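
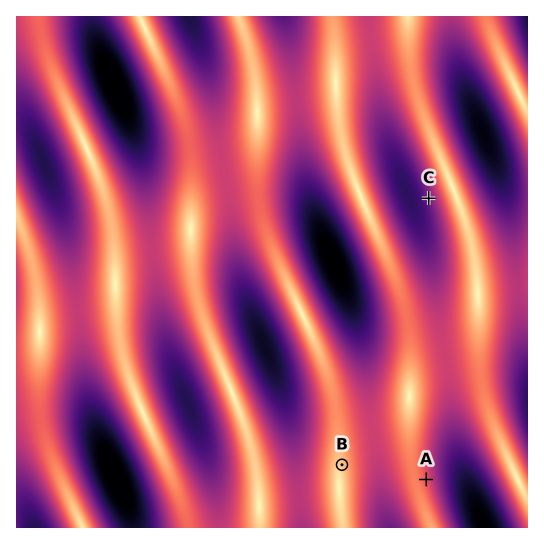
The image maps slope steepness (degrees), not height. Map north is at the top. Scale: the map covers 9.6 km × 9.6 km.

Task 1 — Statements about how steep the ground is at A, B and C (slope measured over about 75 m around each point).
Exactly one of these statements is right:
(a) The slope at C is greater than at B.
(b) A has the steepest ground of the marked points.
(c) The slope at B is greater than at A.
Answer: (a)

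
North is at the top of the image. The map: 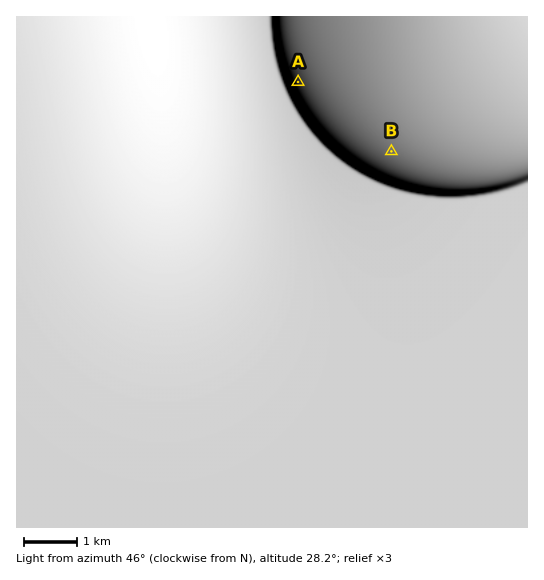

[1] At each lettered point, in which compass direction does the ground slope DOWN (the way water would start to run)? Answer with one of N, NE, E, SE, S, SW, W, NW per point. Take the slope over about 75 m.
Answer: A W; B SW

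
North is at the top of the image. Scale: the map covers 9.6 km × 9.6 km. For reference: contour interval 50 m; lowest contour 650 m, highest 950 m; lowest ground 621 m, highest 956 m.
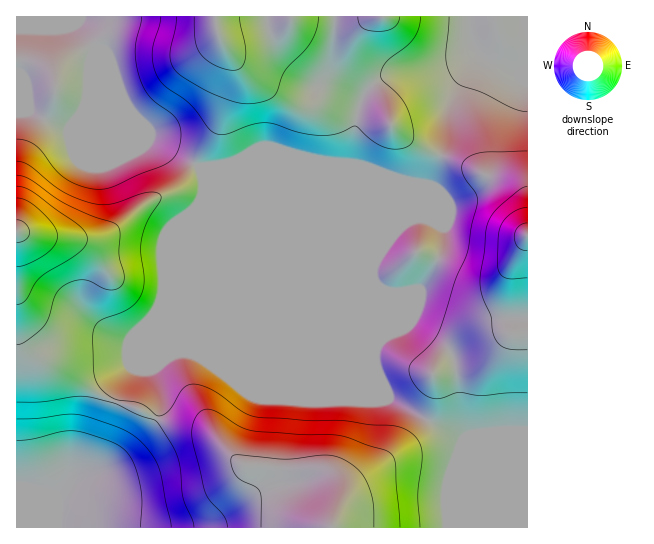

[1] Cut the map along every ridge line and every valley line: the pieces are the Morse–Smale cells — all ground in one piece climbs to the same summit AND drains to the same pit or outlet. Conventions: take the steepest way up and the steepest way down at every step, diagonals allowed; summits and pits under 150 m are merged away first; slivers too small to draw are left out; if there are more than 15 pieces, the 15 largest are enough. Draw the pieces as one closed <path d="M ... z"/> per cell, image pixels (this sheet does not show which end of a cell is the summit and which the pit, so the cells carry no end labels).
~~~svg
<path d="M57 17l-41 1 0 509 511 1 1-61-65-27-72-40-7-11-24-58-95-94 10 8 11 6 93 38 8 3 18 0 14-3 8-8 16-35 1-17-22-13-124-51-87 0-12 3-50-29-6-16-19-22-20-44-11-11-15-22z"/><path d="M469 16l-453 1 41 0 21 7 29 37 17 40 19 22 6 16 50 29 12-3 87 0 115 47 29 15 2 2-1 17-12 28-12 15-14 3-18 0-8-3-104-43 85 85 24 58 7 11 72 40 64 27 1-397-14 2-31-15-10-12z"/><path d="M527 16l-57 0 1 21 5 13 11 10 23 11 11 1 6-3z"/>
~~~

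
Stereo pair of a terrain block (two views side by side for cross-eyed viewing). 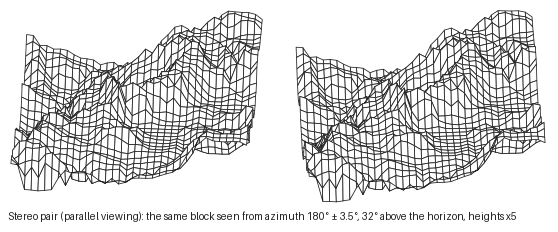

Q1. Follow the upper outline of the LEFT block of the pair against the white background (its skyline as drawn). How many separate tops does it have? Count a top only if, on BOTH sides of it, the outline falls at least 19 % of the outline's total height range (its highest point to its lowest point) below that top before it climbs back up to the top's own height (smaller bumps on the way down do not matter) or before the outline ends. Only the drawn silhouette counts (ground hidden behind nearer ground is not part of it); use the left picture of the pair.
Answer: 1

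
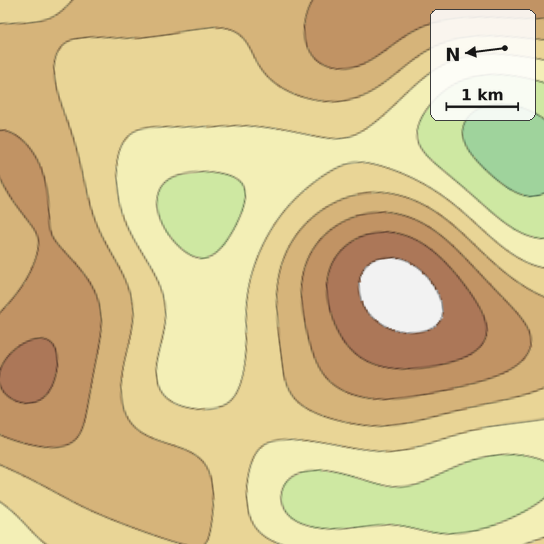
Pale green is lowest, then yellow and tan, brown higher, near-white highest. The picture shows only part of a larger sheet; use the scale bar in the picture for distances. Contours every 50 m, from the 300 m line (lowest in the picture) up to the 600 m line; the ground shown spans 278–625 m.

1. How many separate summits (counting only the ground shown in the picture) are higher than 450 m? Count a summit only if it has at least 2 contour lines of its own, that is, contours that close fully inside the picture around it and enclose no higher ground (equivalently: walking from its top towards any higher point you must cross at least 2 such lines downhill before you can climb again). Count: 1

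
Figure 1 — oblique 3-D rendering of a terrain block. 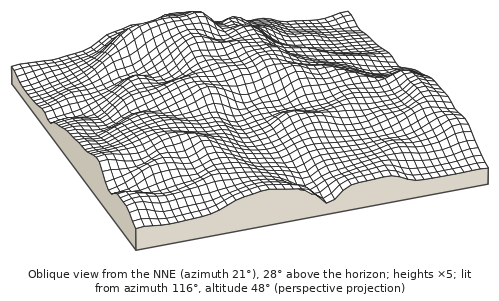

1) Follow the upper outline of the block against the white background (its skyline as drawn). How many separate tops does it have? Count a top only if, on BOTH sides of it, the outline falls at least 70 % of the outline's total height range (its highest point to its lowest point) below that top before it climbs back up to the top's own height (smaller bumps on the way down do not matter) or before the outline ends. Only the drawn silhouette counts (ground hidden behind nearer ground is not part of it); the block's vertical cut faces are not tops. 0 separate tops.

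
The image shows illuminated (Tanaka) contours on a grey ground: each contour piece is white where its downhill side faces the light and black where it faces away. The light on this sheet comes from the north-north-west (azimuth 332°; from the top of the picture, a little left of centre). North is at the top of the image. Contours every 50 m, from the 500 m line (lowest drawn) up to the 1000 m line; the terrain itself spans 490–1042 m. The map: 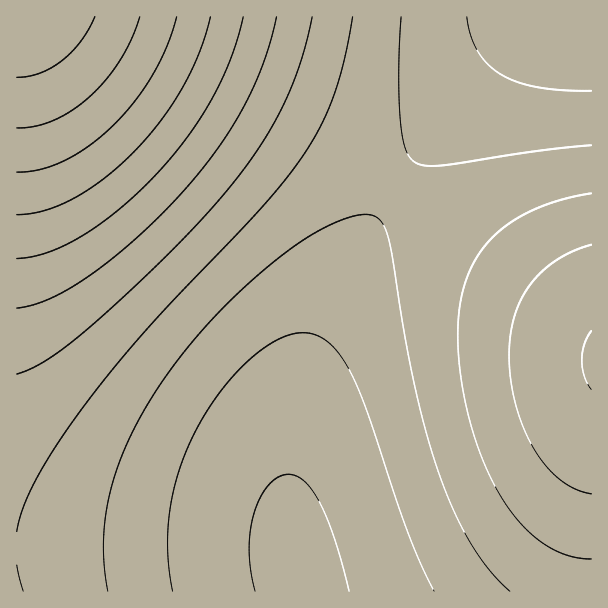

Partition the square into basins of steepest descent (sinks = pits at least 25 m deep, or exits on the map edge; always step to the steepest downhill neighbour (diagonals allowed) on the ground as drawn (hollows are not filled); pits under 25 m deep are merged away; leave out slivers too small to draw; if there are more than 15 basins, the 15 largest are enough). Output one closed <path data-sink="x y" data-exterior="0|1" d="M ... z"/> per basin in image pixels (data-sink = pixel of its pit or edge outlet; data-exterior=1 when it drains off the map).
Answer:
<path data-sink="299 573" data-exterior="0" d="M74 16l-58 1 0 574 575 1 1-260-160-118-90-60-85-48z"/><path data-sink="588 17" data-exterior="1" d="M591 16l-517 1 183 89 85 48 90 60 159 117z"/>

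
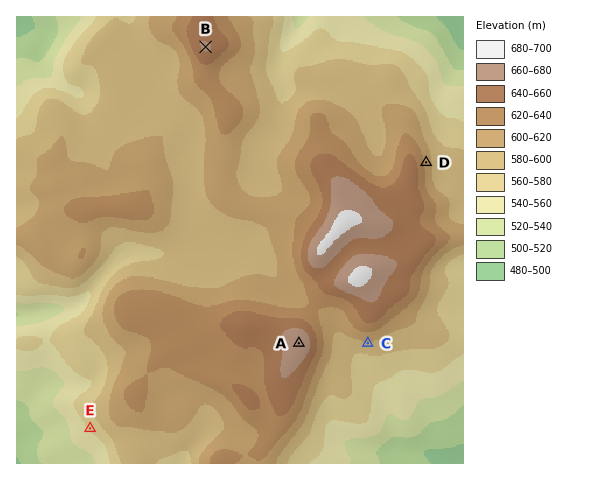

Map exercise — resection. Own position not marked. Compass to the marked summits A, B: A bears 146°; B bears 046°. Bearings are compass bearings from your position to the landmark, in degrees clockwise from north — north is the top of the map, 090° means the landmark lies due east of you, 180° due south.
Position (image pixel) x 141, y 109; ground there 590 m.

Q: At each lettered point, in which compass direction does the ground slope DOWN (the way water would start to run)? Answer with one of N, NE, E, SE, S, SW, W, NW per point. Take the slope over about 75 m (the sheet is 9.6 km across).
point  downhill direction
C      S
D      E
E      SW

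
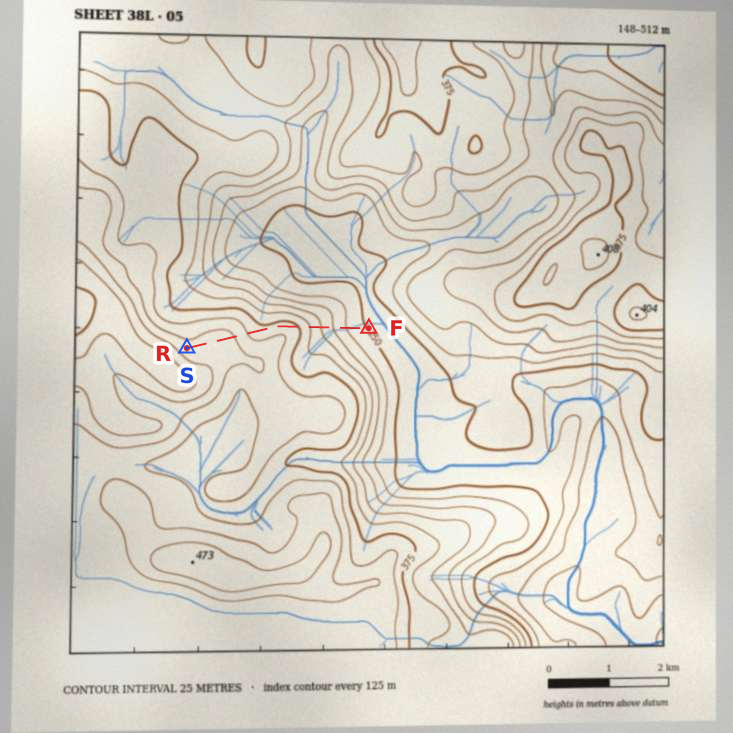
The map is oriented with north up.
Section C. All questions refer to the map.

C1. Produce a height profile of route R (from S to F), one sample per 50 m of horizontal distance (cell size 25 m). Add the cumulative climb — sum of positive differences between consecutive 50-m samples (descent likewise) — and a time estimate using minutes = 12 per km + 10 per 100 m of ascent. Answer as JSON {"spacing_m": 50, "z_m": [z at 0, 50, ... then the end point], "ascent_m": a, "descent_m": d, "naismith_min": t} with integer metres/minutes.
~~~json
{"spacing_m": 50, "z_m": [435, 432, 431, 432, 432, 434, 435, 437, 438, 439, 439, 439, 437, 435, 432, 427, 422, 417, 411, 405, 399, 394, 390, 387, 384, 383, 382, 383, 383, 384, 385, 386, 387, 387, 385, 382, 377, 372, 365, 359, 352, 344, 337, 330, 324, 317, 311, 305, 299, 292, 286, 281, 275, 270, 266, 262, 258, 255, 252, 249, 248], "ascent_m": 12, "descent_m": 199, "naismith_min": 37}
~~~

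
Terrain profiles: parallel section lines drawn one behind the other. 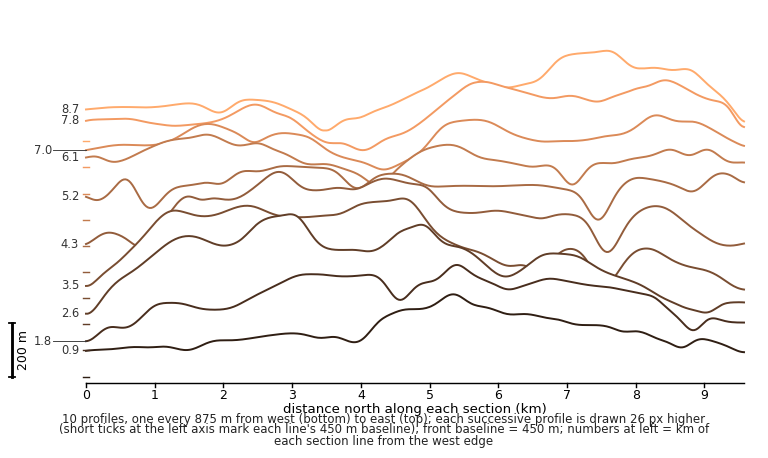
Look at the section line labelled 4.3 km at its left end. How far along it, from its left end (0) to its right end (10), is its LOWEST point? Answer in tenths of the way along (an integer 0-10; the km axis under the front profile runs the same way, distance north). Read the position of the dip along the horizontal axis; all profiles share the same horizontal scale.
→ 8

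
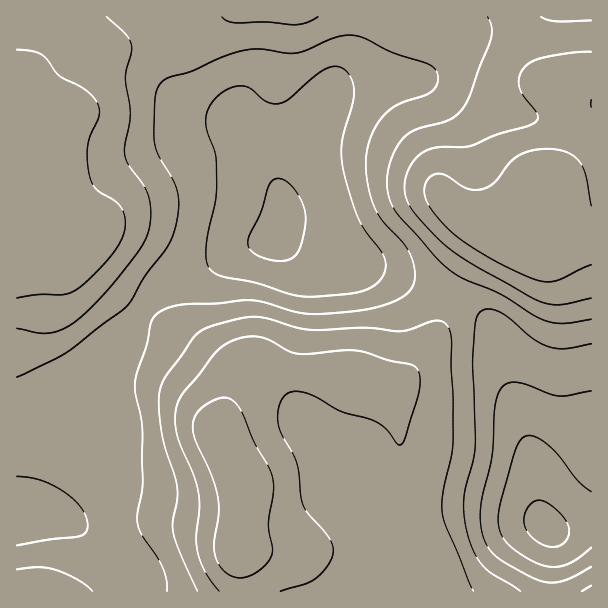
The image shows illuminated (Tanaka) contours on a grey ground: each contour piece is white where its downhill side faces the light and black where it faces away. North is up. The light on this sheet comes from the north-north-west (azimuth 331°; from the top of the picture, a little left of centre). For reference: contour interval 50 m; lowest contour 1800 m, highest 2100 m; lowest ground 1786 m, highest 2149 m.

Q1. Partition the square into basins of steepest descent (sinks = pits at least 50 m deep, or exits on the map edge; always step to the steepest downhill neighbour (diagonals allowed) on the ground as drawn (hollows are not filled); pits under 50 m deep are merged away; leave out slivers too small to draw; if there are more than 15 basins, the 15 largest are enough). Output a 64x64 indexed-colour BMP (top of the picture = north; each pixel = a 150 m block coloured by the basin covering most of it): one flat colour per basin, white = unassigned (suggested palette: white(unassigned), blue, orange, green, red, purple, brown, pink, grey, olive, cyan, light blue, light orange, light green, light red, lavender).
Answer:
<image width="64" height="64" href="data:image/bmp;base64,Qk12CAAAAAAAAHYAAAAoAAAAQAAAAEAAAAABAAQAAAAAAAAIAAATCwAAEwsAABAAAAAAAAAA////ALR3HwAOf/8ALKAsACgn1gC9Z5QAS1aMAMJ34wB/f38AIr28AM++FwDox64AeLv/AIrfmACWmP8A1bDFADMzMzMzMzMzMzMzMzIiIiIiIiIiIiIiIiIiIiIiIiIiMzMzMzMzMzMzMzMzMiIiIiIiIiIiIiIiIiIiIiIiIiIzMzMzMzMzMzMzMzMyIiIiIiIiIiIiIiIiIiIiIiIiIjMzMzMzMzMzMzMzMzIiIiIiIiIiIiIiIiIiIiIiIiIiMzMzMzMzMzMzMzMzMiIiIiIiIiIiIiIiIiIiIiIiIiIzMzMzMzMzMzMzMzMyIiIiIiIiIiIiIiIiIiIiIiIiIjMzMzMzMzMzMzMzMzIiIiIiIiIiIiIiIiIiIiIiIiIiMzMzMzMzMzMzMzMzMiIiIiIiIiIiIiIiIiIiIiIiIiIzMzMzMzMzMzMzMzMyIiIiIiIiIiIiIiIiIiIiIiIiIjMzMzMzMzMzMzMzMzIiIiIiIiIiIiIiIiIiIiIiIiIiMzMzMzMzMzMzMzMzMiIiIiIiIiIiIiIiIiIiIiIiIiIzMzMzMzMzMzMzMzMyIiIiIiIiIiIiIiIiIiIiIiIiIjMzMzMzMzMzMzMzMzIiIiIiIiIiIiIiIiIiIiIiIiIiMzMzMzMzMzMzMzMzMiIiIiIiIiIiIiIiIiIiIiIiIiIzMzMzMzMzMzMzMzMiIiIiIiIiIiIiIiIiIiIiIiIiIjMzMzMzMzMzMzMzMyIiIiIiIiIiIiIiIiIiIiIiIiIiMzMzMzMzMzMzMzMyIiIiIiIiIiIiIiIiIiIiIiIiIiIzMzMzMzMzMzMzMzIiIiIiIiIiIiIiIiIiIiIiIiIiIjMzMzMzMzMzMzMzMiIiIiIiIiIiIiIiIiIiIiIiIiIiMzMzMzMzMzMzMzMyIiIiIiIiIiIiIiIiIiIiIiIiIiIzMzMzMzMzMzMzMzIiIiIiIiIiIiIiIiIiIiIiIiIiIjMzMzMzMzMzMzMzMiIiIiIiIiIiIiIiIiIiIiIiIiIiMzMzMzMzMzMzMzMzIiIiIiIiIiIiIiIiIiIiIiIiIiIzMzMzMzMzMzMzMzMiIiIiIiIiIRESIiIiIiIiIiIiIjMzMzMzMzMzMzMzMxIiIiIREREREREiIiIiIiIiIiIiMzMzMzMzMzMzMzMxERERERERERERERIiIiIiIiIiIiIzMzMzMzMzMzMzMRERERERERERERERESIiIiIiIiIiIjMzMzMzMzMzMzMRERERERERERERERERIiIiIiIiIiIiMzMzMzMzMzMzMRERERERERERERERERESIiIiIiIiIiIzMzMzMzMzMzERERERERERERERERERERIiIiIiIiIiIjMzMzMzMzMxEREREREREREREREREREREiIiIiIiIiIiMzMzMzMzMRERERERERERERERERERERERIiIiIiIiIiIzMzMzMzMREREREREREREREREREREREREiIiIiIiIiIjMzMzMzMRERERERERERERERERERERERERIiIiIiIiIiMzMzMzMREREREREREREREREREREREREREiIiIiIiIiIzMzMzMRERERERERERERERERERERERERERIiIiIiIiIjMzMzMREREREREREREREREREREREREREREiIiIiIiIiERMzMRERERERERERERERERERERERERERERIiIiIiIiIRERERERERERERERERERERERERERERERERESIiIiIiIhERERERERERERERERERERERERERERERERERIiIiIiIiERERERERERERERERERERERERERERERERERERESIiIiIRERERERERERERERERERERERERERERERERERERESIiIhERERERERERERERERERERERERERERERERERERERIiIiERERERERERERERERERERERERERERERERERERERESIiIRERERERERERERERERERERERERERERERERERERERIiIhEREREREREREREREREREREREREREREREREREREREiIiERERERERERERERERERERERERERERERERERERERERIiIREREREREREREREREREREREREREREREREREREREREiIhERERERERERERERERERERERERERERERERERERERERIiEREREREREREREREREREREREREREREREREREREREREiIRERERERERERERERERERERERERERERERERERERERESIhERERERERERERERERERERERERERERERERERERERERIiEREREREREREREREREREREREREREREREREREREREREiIRERERERERERERERERERERERERERERERERERERERESIhERERERERERERERERERERERERERERERERERERERERIiEREREREREREREREREREREREREREREREREREREREREiIREREREREREREREREREREREREREREREREREREREREiIhERERERERERERERERERERERERERERERERERERERIiIiIhERERERERERERERERERERERERERERERERERERIiIiIiIREREREREREREREREREREREREREREREREREREiIiIiIhEREREREREREREREREREREREREREREREREREiIiIiIiIRERERERERERERERERERERERERERERERERESIiIiIiIhERERERERERERERERERERERERERERERERESIiIiIiIiERERERERERERERERERERERERERERERERERIiIiIi"/>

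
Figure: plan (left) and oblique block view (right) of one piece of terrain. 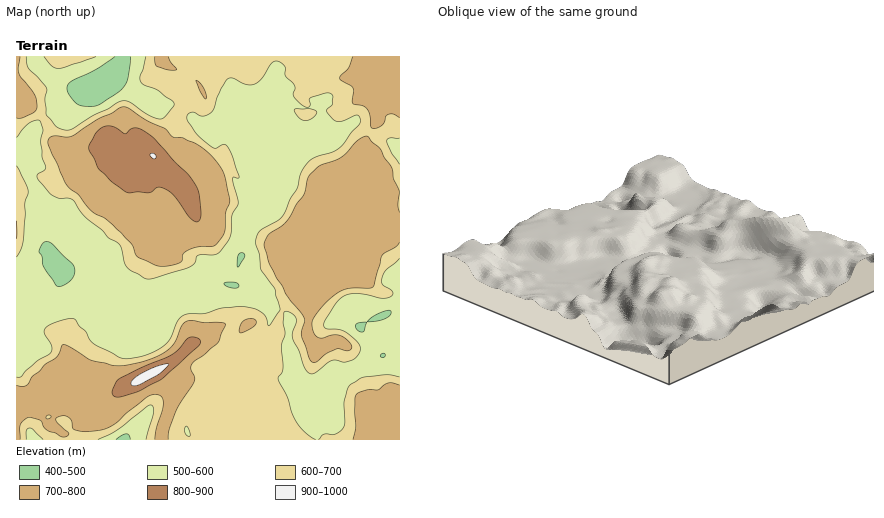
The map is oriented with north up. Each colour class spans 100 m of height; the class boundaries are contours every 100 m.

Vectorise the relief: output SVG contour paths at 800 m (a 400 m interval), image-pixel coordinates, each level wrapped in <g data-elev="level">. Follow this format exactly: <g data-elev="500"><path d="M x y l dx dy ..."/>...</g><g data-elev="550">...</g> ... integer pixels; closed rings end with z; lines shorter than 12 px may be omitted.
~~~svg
<g data-elev="800"><path d="M114 396l6 1 18-5 24-13 36-33 3-4-1-2-6-3-6 1-10 12-6 5-52 23-4 4-4 8 1 4z"/><path d="M195 222l4-2 2-6-2-18-2-8-9-14-14-12-20-24-10-7-8-3-4 1-6 5-10-6-6-2-8 1-5 5-8 12 0 6 9 18 12 13 18 12 10-1 10 1 10-6 6 2 10 6 14 21z"/></g>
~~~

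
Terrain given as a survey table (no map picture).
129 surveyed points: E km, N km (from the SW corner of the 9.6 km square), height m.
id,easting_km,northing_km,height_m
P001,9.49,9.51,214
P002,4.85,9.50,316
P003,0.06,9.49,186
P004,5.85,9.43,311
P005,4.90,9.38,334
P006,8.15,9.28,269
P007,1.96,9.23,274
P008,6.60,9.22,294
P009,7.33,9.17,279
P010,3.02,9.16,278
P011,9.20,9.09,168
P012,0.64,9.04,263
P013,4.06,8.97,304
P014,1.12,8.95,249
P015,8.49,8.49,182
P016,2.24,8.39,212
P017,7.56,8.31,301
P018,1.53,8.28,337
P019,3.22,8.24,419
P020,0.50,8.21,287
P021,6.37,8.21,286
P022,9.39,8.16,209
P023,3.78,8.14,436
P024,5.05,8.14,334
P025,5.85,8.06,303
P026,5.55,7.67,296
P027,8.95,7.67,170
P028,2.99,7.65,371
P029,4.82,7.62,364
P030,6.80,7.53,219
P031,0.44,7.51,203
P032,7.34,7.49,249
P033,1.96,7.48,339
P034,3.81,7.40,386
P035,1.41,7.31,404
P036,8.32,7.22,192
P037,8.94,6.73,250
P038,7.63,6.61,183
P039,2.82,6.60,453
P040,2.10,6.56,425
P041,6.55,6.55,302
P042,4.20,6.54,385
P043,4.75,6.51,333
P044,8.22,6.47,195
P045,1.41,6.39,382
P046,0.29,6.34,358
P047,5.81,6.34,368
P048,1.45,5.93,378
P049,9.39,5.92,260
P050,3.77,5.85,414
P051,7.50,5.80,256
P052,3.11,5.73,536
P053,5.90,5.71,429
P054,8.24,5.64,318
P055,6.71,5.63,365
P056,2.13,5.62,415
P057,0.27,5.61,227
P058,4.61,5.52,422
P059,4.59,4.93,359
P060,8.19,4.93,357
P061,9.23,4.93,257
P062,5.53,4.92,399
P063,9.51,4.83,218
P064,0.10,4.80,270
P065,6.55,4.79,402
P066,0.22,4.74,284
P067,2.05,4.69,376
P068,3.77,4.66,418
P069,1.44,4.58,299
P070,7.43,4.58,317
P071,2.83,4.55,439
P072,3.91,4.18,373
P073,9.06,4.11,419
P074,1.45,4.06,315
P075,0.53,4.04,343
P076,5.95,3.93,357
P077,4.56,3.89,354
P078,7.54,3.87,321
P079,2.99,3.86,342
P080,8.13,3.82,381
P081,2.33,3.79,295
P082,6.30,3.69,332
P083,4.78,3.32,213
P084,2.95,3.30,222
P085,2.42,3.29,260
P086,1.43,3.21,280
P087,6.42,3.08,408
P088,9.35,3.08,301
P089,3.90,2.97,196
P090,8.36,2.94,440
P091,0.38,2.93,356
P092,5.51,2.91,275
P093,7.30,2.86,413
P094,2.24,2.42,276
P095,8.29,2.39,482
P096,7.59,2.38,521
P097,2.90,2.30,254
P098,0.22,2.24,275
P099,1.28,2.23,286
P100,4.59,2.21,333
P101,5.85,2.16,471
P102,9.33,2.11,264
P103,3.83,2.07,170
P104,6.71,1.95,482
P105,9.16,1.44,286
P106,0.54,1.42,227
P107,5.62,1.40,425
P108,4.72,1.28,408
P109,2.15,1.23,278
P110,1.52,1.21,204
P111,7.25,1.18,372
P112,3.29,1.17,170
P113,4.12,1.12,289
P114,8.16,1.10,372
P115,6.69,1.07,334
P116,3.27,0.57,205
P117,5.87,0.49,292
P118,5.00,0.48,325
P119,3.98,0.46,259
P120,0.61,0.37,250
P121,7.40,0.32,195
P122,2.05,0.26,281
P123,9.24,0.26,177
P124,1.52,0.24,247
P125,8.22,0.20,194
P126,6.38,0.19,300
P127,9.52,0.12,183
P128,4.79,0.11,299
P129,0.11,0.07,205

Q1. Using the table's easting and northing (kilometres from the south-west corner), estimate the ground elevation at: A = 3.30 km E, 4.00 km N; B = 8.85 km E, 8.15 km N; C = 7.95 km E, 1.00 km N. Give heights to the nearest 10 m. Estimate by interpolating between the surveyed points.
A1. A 330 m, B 220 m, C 310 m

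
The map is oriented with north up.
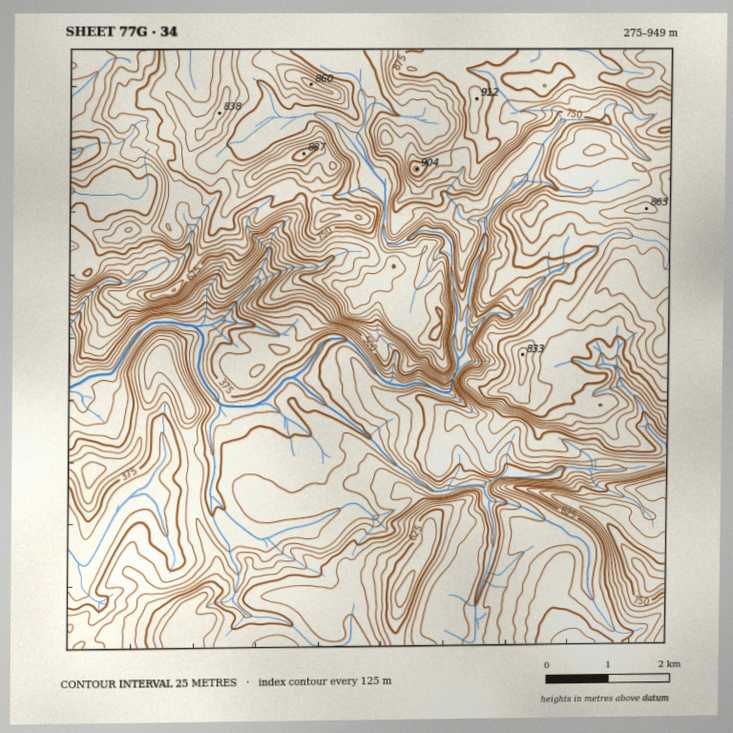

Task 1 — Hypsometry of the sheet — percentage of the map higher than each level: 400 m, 86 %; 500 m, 71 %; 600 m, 55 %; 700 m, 38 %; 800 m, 13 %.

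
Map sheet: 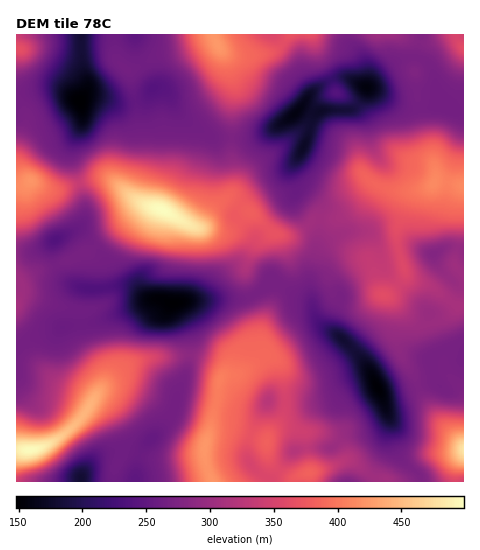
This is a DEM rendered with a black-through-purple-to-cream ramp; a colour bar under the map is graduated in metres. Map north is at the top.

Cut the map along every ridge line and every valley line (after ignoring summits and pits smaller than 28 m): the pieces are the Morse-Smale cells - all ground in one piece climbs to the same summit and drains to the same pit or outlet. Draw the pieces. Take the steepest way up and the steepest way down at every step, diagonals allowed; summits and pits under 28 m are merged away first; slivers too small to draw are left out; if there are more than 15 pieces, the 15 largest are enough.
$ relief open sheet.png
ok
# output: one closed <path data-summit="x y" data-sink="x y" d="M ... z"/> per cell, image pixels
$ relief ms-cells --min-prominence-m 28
<path data-summit="161 210" data-sink="81 101" d="M134 34l-53 1 0 22 6 23 0 9-7 11 2 22-10 23 0 16 7 22 16-4 13 0 5 2 25 20 23 8 32 17 36 3 20-17-15-11-9-2 6-5 3-11-2-45-17 0-14-7-24-21-8-16-5-5-10-2-16-31z"/><path data-summit="161 210" data-sink="174 303" d="M153 207l-9 0-6 3-48 41-29 13-26 8-15 10-4-4 1 71 19-13 19-4 12-6 25-3 42-15 19-9 21 5 19-4 51-1 10-4-8-19 0-10 10-26 14-9-15-16-4-3-6 2-16 15-33-1z"/><path data-summit="206 445" data-sink="378 388" d="M272 281l-17 14 7 18 0 44 8-1 10 8 6 30-3 22-14 19 11-7 42 5 13 7 7 6 3 9-2 6 5-1 8 3 18 14 11 1 3 4 32 0 1-5-21-20-5-9-2-20-9-29-17-33-26-29-21-13-5-9-3-11-4-4-13-5z"/><path data-summit="463 186" data-sink="378 388" d="M377 184l-6 5-7 11-13 11-14 7-17 1-1 16-9 39 0 17 5 24 5 9 21 13 18 18 12 17 10 22 9 2 28-9-19-39 0-33-3-7-10-12 18-20 0-8-6-21-2-16 10-28 3-7 6-5-20-1z"/><path data-summit="31 450" data-sink="174 303" d="M159 299l-9 1-16 8-42 15-25 3-12 6-19 4-20 14 1 99 11 1 12-2 24-14 21-20 15-25 25-23 28-9 37-3-1-17-15-33z"/><path data-summit="31 450" data-sink="81 479" d="M189 355l-36 2-28 9-25 23-15 25-21 20-24 14-24 2 0 31 65 1 0-6 6-9 16-13 16-5 21 4 6-9 14-13 11-15 4-7 3-19 10-22z"/><path data-summit="206 445" data-sink="81 101" d="M270 356l-7 1-26 18-12 0-6 6-2 22-12 41 0 18 8 20 96-1 1-11-6-38-11-4-13 0-12 8 12-14 6-14-4-39-2-5z"/><path data-summit="463 186" data-sink="295 114" d="M358 105l-7 5-28 0-5 2-6 5-8 30-12 19 0 9 6 15 9 5 11 11 3 12 16 0 14-7 13-11 11-16 20 6 21 0 16-4 4-8-1-10-4-4-21-4-27-16-7-7-9-22z"/><path data-summit="217 44" data-sink="81 101" d="M288 34l-152 0-1 6 3 16 16 31 10 2 5 5 8 16 24 21 14 7 16 0 3-53-6-22-7-12 18 5 31-3 12-9z"/><path data-summit="161 210" data-sink="295 114" d="M332 81l-16 8-24 28-18 11-22 10-20 0 2 45-3 11-5 4 29 17 19 19 11 2 12-2 10-8 6-6 7-2-2-12-11-11-9-5-6-15 0-9 12-19 8-30 6-5 5-2 28 0 7-5-21-11z"/><path data-summit="217 44" data-sink="295 114" d="M312 34l-22 0-13 15-12 5-26 2-16-4 5 11 6 22-2 18 0 35 20 0 22-10 18-11 24-28 15-9-11-21z"/><path data-summit="206 445" data-sink="81 479" d="M192 355l-3 3-1 10-10 22-3 19-4 7-11 15-13 12-7 12-4 27 76-1-7-19 0-18 6-16 7-31 1-16 4-9-7-8z"/><path data-summit="31 180" data-sink="81 101" d="M59 89l-17 0-26 7 1 90 15-5 9 6 15 3 23-7-7-22 0-16 10-23-1-19-3-4z"/><path data-summit="463 186" data-sink="433 254" d="M439 181l-12 7-11 2-7 6-13 35 2 16 6 24 6 8 21 7 25 20 7 0 1-19-8-3-15-15-7-15 12-6 18 0 0-62z"/><path data-summit="463 186" data-sink="367 87" d="M369 88l-11 17 13 16 5 16 7 7 27 16 21 4 5 7-1 11 4-1 24 5 1-74-10-1-9-5-13 0-15 4-10-1-18-9z"/>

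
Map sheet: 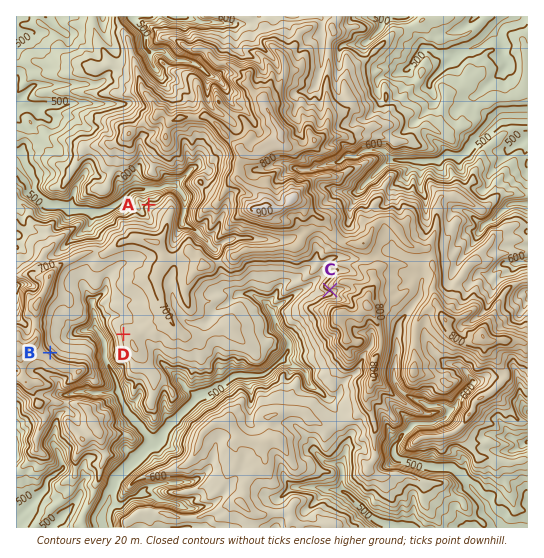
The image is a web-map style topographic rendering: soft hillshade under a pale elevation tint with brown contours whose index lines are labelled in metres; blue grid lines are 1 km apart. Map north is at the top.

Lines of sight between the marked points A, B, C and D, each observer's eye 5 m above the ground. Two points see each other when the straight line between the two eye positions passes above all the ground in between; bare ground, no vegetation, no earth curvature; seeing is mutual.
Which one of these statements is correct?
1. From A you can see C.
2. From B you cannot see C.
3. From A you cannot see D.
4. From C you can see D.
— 3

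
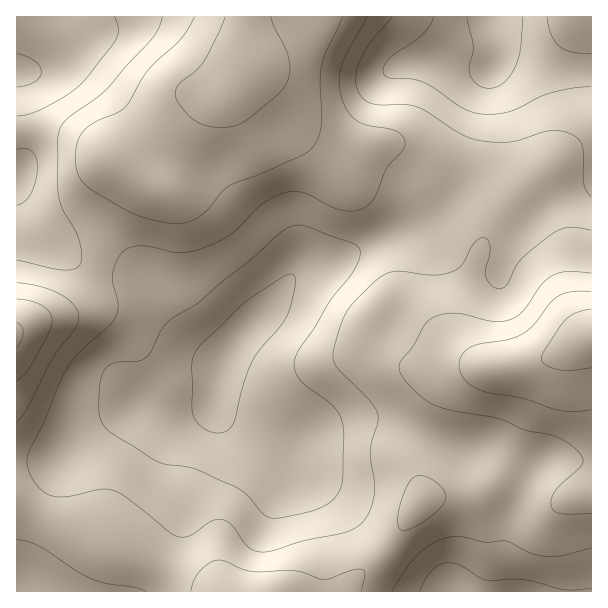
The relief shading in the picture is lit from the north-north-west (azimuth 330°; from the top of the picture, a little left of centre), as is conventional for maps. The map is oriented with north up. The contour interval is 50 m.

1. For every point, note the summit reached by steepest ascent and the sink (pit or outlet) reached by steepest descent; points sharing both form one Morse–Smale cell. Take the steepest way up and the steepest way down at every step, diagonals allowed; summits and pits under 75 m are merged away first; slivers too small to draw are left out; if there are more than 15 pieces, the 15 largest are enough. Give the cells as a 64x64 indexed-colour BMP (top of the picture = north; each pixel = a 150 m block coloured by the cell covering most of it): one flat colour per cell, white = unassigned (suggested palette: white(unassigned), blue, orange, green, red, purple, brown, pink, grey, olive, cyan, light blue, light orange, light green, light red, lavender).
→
<image width="64" height="64" href="data:image/bmp;base64,Qk12CAAAAAAAAHYAAAAoAAAAQAAAAEAAAAABAAQAAAAAAAAIAAATCwAAEwsAABAAAAAAAAAA////ALR3HwAOf/8ALKAsACgn1gC9Z5QAS1aMAMJ34wB/f38AIr28AM++FwDox64AeLv/AIrfmACWmP8A1bDFAIiIiIiIiIiIiIiBERERERERERZmZmZmZmZmZmZmZmZmiIiIiIiIiIiIgREREREREREREWZmZmZmZmZmZmZmZmaIiIiIiIiIiIERERERERERERERFmZmZmZmZmZmZmZmZoiIiIiIiIiBERERERERERERERERZmZmZmZmZmZmZmZmiIiIiIiIgREREREREREREREREREWZmZmZmZmZmZmZmaIiIiIiBERERERERERERERERERERFmZmZmZmZmZmZmZoiIiIEREREREREREREREREREREREWZmZmZmZmZmZmZmiIgRERERERERERERERERERERERERFmZmZmZmZmZmZmaIERERERERERERERERERERERERERERZmZmZmZmZmZmZhEREREREREREREREREREREREREREREWZmZmZmZmZmZmERERERERERERERERERERERERERERERIiImZmZmZmZmYREREREREREREREREREREREREREREREiIiImZmZmZmZhERERERERERERERERERERERERERERESIiIiImZmZmZmERERERERERERERERERERERERERERESIiIiIiZmZmZmZ3ERERERERERERERERERERERERERERIiIiIiImZmZmZnd3cRERERERERERERERERERERERERESIiIiIiZmZmZmd3d3ERERERERERERERERERERERERERIiIiIiImZmZmZ3d3dxEREREREREREREREREREREREREiIiIiIiZmZmZnd3d3dxERERERERERERERERERERERERIiIiIiJmZmZmd3d3d3dxEREREREREREREREREREREREiIiIiIiZmZmZ3d3d3d3dxd3d3cRERERERERERERERESIiIiIiJmZmZnd3d3d3d3d3d3d3EREREREREREREREREiIiIiIiZmZmd3d3d3d3d3d3d3cRERERERERERERERERIiIiIiJmZmZ3d3d3d3d3d3d3dxERERERERERERERERESIiIiImZmZnd3d3d3d3d3d3d3cRERERERERERERERERESIiIiJmZmd3d3d3d3d3d3d3dxEREREREREREREREREREiIiImZmZ3d3d3d3d3d3d3dzMREREREREREREREREREiIiIiImZnd3d3d3d3d3d3dzMxEREREREREREREREREiIiIiIiJmd3d3d3d3d3d3dzMzMRERERERERERERERESIiIiIiIiKXd3d3d3d3d3dzMzMzERERERERERERERESIiIiIiIiIpmXd3d3d3d3dzMzMzMxERERERERERERERIiIiIiIiIimZmZd3d3d3d3MzMzMzMREREREREREREREiIiIiIiIiKZmZmXd3d3d3MzMzMzMzERERERERERERERIiIiIiIiIpmZmZl3d3d3MzMzMzMzMxEREREREREREREiIiIiIiIimZmZmXd3d3MzMzMzMzMzERERERERERERESIiIiIiIiKZmZmZlzMzMzMzMzMzMzMxEREREREREREREiIiIiIiIpmZmZRDMzMzMzMzMzMzMzMzMRERERERERESIiIiIiIimZmUREMzMzMzMzMzMzMzMzMzMRERERERERIiIiIiIiKZmUREQzMzMzMzMzMzMzMzMzMzMRERERERESIiIiIiIpmUREREMzMzMzMzMzMzMzMzMzMzMRERERERIiIiIiIimUREREQzMzMzMzMzMzMzMzMzMzMzMxEREREiIiIiIiKUREREREMzMzMzMzMzMzMzMzMzMzMzMxEREiIiIiIiIpREREREQzMzMzMzMzMzMzMzMzMzMzMzMREiIiIiIiIiREREREREMzMzMzMzMzMzMzMzMzMzMzMzEiIiIiIiIiJEREREREQzMzMzMzMzMzMzMzMzMzMzMzNSIiIiIiIiIkRERERERENDMzMzMzMzMzMzMzMzMzMzNVUiIiIiIiIiREREREREREQzMzMzMzMzMzMzMzMzMzNVVVIiIiIiIiK0REREREREREMzMzMzMzMzMzMzMzMzNVVVUiIiIiIiIrREREREREREQzMzMzMzMzMzMzMzMzNVVVVSIiIiIiIitERERERERERDMzMzMzMzMzVVVVUzVVVVVVUiIiIiIiK0REREREREREQzMzMzMzMzVVVVVVVVVVVVVSIiIiIiIrRERERERERERDMzMzMzMzVVVVVVVVVVVVVVIiIiIiIiREREREREREREQzMzMzMzVVVVVVVVVVVVVVUiIiIiIiJEREREREREREREMzMzMzNVVVVVVVVVVVVVVSIiIiIiIkREREREREREREREMzMzNVVVVVVVVVVVVVVVIiIiIiIiREREREREREREREREMzNVVVVVVVVVVVVVVVUiIiIiIiJERERERERERERERERDNVVVVVVVVVVVVVVVVSIiIiIiIkRERERERERERERERENVVVVVVVVVVVVVVVVVUiIiIiIiqkRERERERERERERERFVVVVVVVVVVVVVVVVVSIiIiIiKqpEREREREREREREREVVVVVVVVVVVVVVVVVVIiIiIiIqqqRERERERERERERERVVVVVVVVVVVVVVVVVVSIiIiIiqqpERERERERERERERFVVVVVVVVVVVVVVVVVVIiIiIiKqqqREREREREREREREVVVVVVVVVVVVVVVVVVIiIiIiIqqqpERERERERERERERVVVVVVVVVVVVVVVVVUiIiIiIi"/>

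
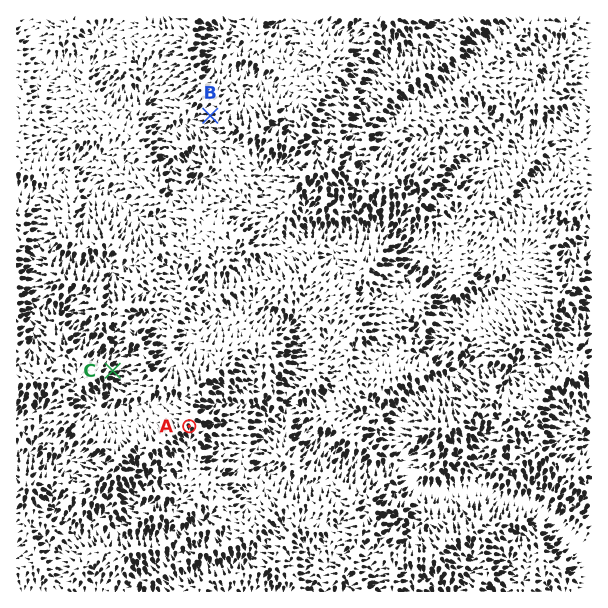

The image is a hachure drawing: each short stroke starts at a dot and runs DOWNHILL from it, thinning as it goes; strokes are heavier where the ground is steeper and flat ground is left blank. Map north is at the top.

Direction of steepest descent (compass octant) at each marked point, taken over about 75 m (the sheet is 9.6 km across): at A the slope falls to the S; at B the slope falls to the W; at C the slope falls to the E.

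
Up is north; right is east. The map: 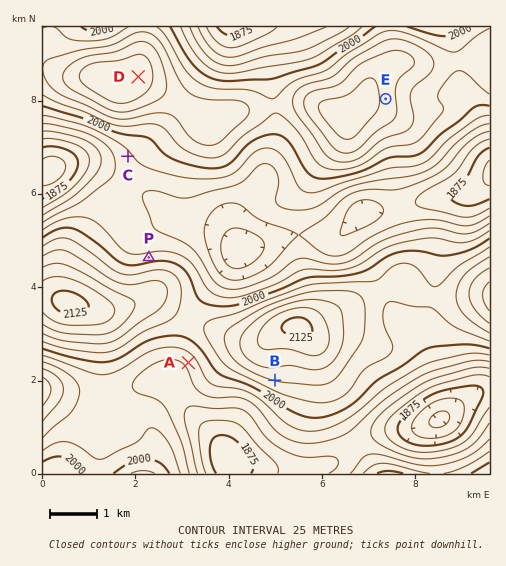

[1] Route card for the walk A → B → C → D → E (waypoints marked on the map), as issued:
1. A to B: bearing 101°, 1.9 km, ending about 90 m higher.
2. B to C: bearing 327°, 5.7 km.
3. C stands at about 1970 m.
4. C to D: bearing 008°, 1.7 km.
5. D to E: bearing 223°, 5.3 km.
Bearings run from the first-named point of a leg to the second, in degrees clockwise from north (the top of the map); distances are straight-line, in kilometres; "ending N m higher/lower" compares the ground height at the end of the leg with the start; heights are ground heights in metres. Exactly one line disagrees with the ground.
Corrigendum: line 5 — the bearing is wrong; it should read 95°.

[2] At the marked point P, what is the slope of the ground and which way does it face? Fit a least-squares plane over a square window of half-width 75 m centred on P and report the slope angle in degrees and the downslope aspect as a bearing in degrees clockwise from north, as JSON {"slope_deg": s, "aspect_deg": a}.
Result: {"slope_deg": 7, "aspect_deg": 348}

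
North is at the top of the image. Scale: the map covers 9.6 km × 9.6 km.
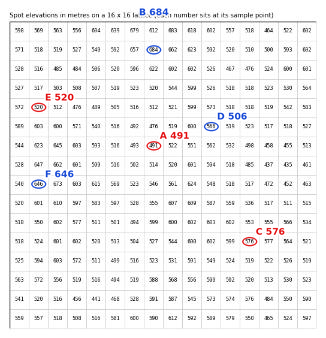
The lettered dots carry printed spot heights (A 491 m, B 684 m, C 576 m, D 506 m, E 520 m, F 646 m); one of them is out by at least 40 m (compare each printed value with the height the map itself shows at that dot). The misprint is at D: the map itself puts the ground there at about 566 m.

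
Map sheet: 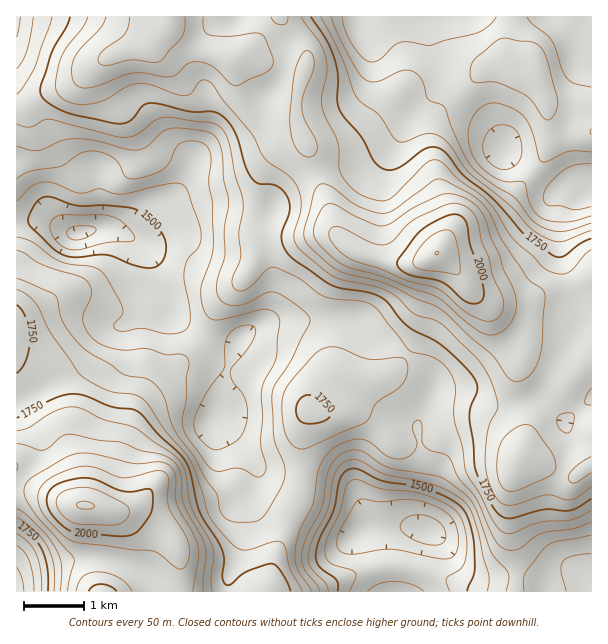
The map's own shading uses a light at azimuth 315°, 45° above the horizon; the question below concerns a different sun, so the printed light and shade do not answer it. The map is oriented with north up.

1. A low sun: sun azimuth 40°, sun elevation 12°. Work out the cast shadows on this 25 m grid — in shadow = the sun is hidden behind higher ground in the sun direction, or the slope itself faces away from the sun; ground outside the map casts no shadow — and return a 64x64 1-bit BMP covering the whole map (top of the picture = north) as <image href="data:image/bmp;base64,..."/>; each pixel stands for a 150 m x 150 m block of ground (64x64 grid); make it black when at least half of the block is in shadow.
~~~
<image width="64" height="64" href="data:image/bmp;base64,Qk0+AgAAAAAAAD4AAAAoAAAAQAAAAEAAAAABAAEAAAAAAAACAAATCwAAEwsAAAIAAAAAAAAA////AAAAAAD8AAAAAAAAAPgAAAAAA+AA+AAAAAAH+AD8AAAAAAf8AP/AAAAAD/wA//AAAAAf/AD/4AAAAB/8GP/AAAAA//wc/AAAAAf//Bj4AAAAB//+CAAAAAAH//wIAAAAAA///AAAAAAAD//4AAAAAAAP+HgAAAAAAAfAAAAAAAAAB4AAAAAAAAADAAAAAAAAAAAAAAAAAAAIAAAAAAAAAAwAAAAAAAAACAAAAAAAAAAAAAAAAAAAAAAAAAAAAAAAAAADGAAAAAAAAAf4AAAAAAAAH/gAAAAAAAA/8AAAAAAAB//wAAAAAAAP//AAAAAAH///8AAAAAAf///wAAAAAB///+AAAAAAD///wAAAAAAP//+AAAAAAA///4AAAAAAB///AAAAAAAH/wAAAAAAAAP4AAAAAAAAA+AAAAAAAAABwAAAAAOAAAAAAAAAB+AAAAAAAAAH8AAAAAAAAA4AAAAAAAAADAAAAgAAAAAAAAAAAAAAAAAAAQAAAAAAAMAPgAAAAAAB8B+AAAAAAQPwP4AAAAAAA/B/gAAAAAAP4P+AAAAAgB8A/4AAAACAHgDzAAAAAAAcAEAAAAAAAAADAAAAAAAAAAeGAAAAAAAABwYAAAAAAAAAAAAAAAAAAAAAAAAAAAAAAAAAAAAAAAAAAAAAAAAAAAAAAAAAAAAAAAAAAAAAAA=="/>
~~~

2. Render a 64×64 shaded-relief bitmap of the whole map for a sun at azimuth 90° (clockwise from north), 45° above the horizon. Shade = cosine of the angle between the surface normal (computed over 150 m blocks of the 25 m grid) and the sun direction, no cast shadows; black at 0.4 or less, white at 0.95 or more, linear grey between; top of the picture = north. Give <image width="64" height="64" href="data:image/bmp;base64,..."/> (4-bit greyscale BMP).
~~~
<image width="64" height="64" href="data:image/bmp;base64,Qk12CAAAAAAAAHYAAAAoAAAAQAAAAEAAAAABAAQAAAAAAAAIAAATCwAAEwsAABAAAAAAAAAAAAAAABEREQAiIiIAMzMzAERERABVVVUAZmZmAHd3dwCIiIgAmZmZAKqqqgC7u7sAzMzMAN3d3QDu7u4A////ADIAACRoq7upiJvdyXd4m83d3cu6mId2ZmVVVWirqZmZMgABNXiaqph3nO7Jd3ib3dzLu6qYh3d3ZlVVaKqpmZlDEAJGeJmZh3ec7sqHeJze3LqZmZiIiIh1Q0V4qqqpmUMQA2eImIiHZ63u25h3nO7typiIiJmZmGQiNXiqqqmZQwATZ4iHiId4re7cqHeL3u7bmIeImZmHUgAkeau6mZkyABNnd3eJmIm97tyoh4rO7ty5iImZmYZBAAR5qqmZmSEAE1d3eJqpis7u25iHeb3u7bqIiZqZdTAAA3mqmYiZIQATZ4iJq6mr3u3KmId4m97typiZmZh1MAADeamYiZoiACRoiZq7urzu7bqIh3eaze7bmJmZh2QgAAN5mYiJqkMRNXiZqqq7ze7tuZiHd4m97tuYiZh2UyAAA3mZmHmrVCI1eJqqmave7uy5mYdnib3v25iIh2QzIQADeZmXeKtlM0V4mqmHit7/7KmZl2Z4re7admZmVEQyEANpmZh4q4dUVniaqYd5zv/rmJmXZmis7slkVVVWZUIhJGiZmYiamXVWeJmZh3e+/+uYiYdlaKzduFRFZ3eGQyIkaJmqmIiqhmZ4mZmYeKzu24iIhlVom8ynVEZ4iIdTIzRXmqqod6qXZniJmZmZrN3KiHdlVWiau6hlV5mYh2MzNFeaq6h3mYd3iJmJmqvM3bqHdlREaJqqqHZompiHZDNEV5q7qHZ3d3iZmYmavM3cuYd2VDRXiZqpiImqmHdkRFVnirqYZmZneJmZmZq83dy5h3ZDI1eJmqmZmqmHdlRFZmeKqphmZlZ4mamZmszMzLmHdkMiR4mZqqqqmZh2VFZ3d4mqmHd3ZmeJqpmau7vMuoh2QyJXiZmaqqmZmHZVVnd4iZmZmIh3d4mqmJq7q7u6iHZDI1eJmZmZmZmphlVWZniZiImamZiIiaqZmaqqu7qYh1MzVomZmZmZmqmGVWVVeJmIiaqZmZmZqpmZmqqqqpiHZERGeImZmZmaqoZVZUVompiJmpmZmaqqqZiaqZqqmId1REVniJmZmZqphlVURXiaqYiZmZmqqqqZmJqZmqqZh3ZURWeImZmImZl2VVRWeJqpmIiqqqqqqpmImZiZqqmHd2VVZ4mZmIiIh2VVVWeImqqYiKqqq7uqmIiJiImZqpdmZlZniJmYh3d3ZlVFeJiaqpmIqru7u7qZiImId4mqmGZmZneImYiHZmZmVEV5qZqqmYi7u7u7upmImZh2aJqYdmZneIiIh3ZVZ3ZDRYq6mqqZiLu7u7uqmZmZmGVXiZmHZmd4iIiHVEV3ZCJGiruqqpmYu7u6qqqqqZmXZEZ4iZh2Z3eIiHZURWdTI2ibzKqqqZi7uqqqqqqpmYdURWaJqYd3d3iHdlREVkMkervMqqqpiKqpmaq7uqmYh1REVXmqh3d2ZndlQzRVQzabvMuqqqmIqZiJqru6mYh2VVRFaaqYdmVVVVRDNFVVaKzMy7qpmHeZmZmZqqqZiHZmVERoqpdmVDRFVUREZneKvMzLuqmHZpmaqYiJqZmHZmZURFaZh2VDM0VndlVXiau8zMu7qoZVmru5dniZmYdmZ2REVomGVDM0V4mHVEWKvMzMy7u6hlWavMqGZ4iYdlZ3VDRWiHVDM0V4mYdUNHq8zM3Lu6mFVaq8y5d3d3dmZ3dTNFeIZDIjV5mZh1VEaLzN3cy7qXZUqru6mId2ZmZ3h1M0V4h1MiNomqmGVVVXm83tzMuphlSquqmIh3Zmd4h2VERWiHUyE2iqqYZVVlaKze3c3KmHZbuph3eHd3eIh3ZVREaJhkIkaaqphkRWZnrN3czcuZmHu6l2eIiIiYiHdmVURXmGQzR6u6mGVVZmibzczMy5mZi7qHZ4mHiZmYh2ZVRFeIZERoq7qYdlVmeavMuqu7qZmaqYd4mYd4mZmIdlREV4dlZnm7qZh2Zmebu8upiaqpmZmZiImphmeJmql2VDNWd2Z3mrupmYdlaKzMy6h3mqqZmIiZmql2Z4mqqodTI0Z3d3iau6mZl2Vovd3LqGZ4qpmHiJmqmHZniaqql1MiRmd3eKu7qqqYZWi93cuYZVeZmIeJmZmHZmiaqqmHUyNGZ3eJq7uqqqh2eb3dyphlRomIeImZmHZmeKqqmYdTI1Z3d4mru6qqqYd5vMy6mGRGiYd4iZh3ZmeJq6qHd2QzV3d3iru7qqqpmImru7qYZEaJh3iZh2Z3eJmqqXZ3dUR4h3iau7uqqqqYiaq7qodlV5mIiIh2Z3iJmqqYdniGVomHd5q7u6qZqpmZmqqph2ZnmpiHd2VniZmqmYd3iYZXmYdnm7y7qpmZqZmZmqmHdniamYZlVWeJmqqYdniZdWiZmGebzMy6mImamYiJmYd3eaqplVREVomaqYdnial1aJmYd4q8zMqYeJqpiIiIiIiJu6mVRDNGeJmZh3iaqGVomZmHiszdy5d3mqmHd4iIiIrMuZVDM0VniZmHiaqYdnmZqpd5zd3bl3eJmYd3eIiIm8y5lEMzNFZ4iIiaqph3iZqqmHnN7cqHd4mYh3d3iIibzLmURDNEVneIiJqqmYiImqqYic7tyod4iZiHd3d4mJvLqYRERERVZ3eIiauqmIiJqZibzu25d4iIiIiHdniZm7uphERVRFVWd3iIq7qZmIiImbzd3Kh3iJmZiIh2eJmqqZmERVVVVVZneHirupqpd3ebzd3cqHeJmZmZiHZomqqYiZ"/>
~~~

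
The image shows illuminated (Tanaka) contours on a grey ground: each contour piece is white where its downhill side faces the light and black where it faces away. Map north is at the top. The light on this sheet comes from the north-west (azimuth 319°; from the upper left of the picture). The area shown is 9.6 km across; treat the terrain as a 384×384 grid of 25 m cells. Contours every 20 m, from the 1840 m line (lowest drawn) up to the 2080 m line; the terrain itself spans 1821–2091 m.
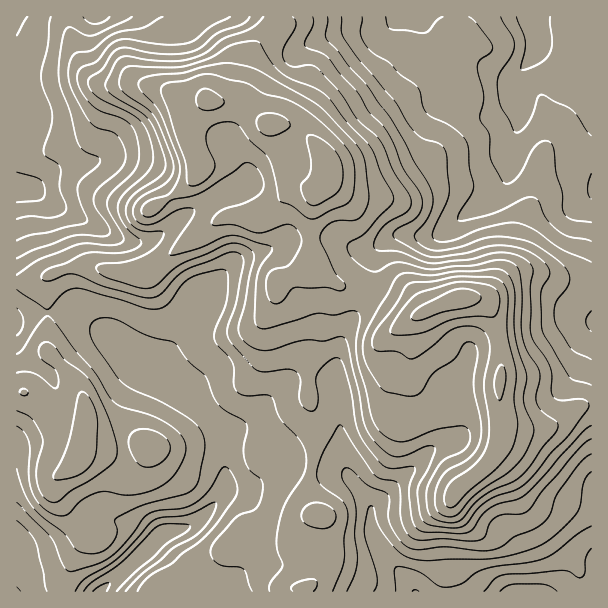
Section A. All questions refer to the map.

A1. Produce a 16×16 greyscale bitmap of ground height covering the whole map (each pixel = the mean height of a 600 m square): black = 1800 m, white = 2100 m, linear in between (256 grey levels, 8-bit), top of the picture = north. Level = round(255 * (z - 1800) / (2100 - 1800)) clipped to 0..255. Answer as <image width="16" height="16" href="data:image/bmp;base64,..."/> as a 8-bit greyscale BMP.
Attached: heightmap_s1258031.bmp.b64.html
<image width="16" height="16" href="data:image/bmp;base64,Qk02BQAAAAAAADYEAAAoAAAAEAAAABAAAAABAAgAAAAAAAABAAATCwAAEwsAAAABAAAAAAAAAAAAAAEBAQACAgIAAwMDAAQEBAAFBQUABgYGAAcHBwAICAgACQkJAAoKCgALCwsADAwMAA0NDQAODg4ADw8PABAQEAAREREAEhISABMTEwAUFBQAFRUVABYWFgAXFxcAGBgYABkZGQAaGhoAGxsbABwcHAAdHR0AHh4eAB8fHwAgICAAISEhACIiIgAjIyMAJCQkACUlJQAmJiYAJycnACgoKAApKSkAKioqACsrKwAsLCwALS0tAC4uLgAvLy8AMDAwADExMQAyMjIAMzMzADQ0NAA1NTUANjY2ADc3NwA4ODgAOTk5ADo6OgA7OzsAPDw8AD09PQA+Pj4APz8/AEBAQABBQUEAQkJCAENDQwBEREQARUVFAEZGRgBHR0cASEhIAElJSQBKSkoAS0tLAExMTABNTU0ATk5OAE9PTwBQUFAAUVFRAFJSUgBTU1MAVFRUAFVVVQBWVlYAV1dXAFhYWABZWVkAWlpaAFtbWwBcXFwAXV1dAF5eXgBfX18AYGBgAGFhYQBiYmIAY2NjAGRkZABlZWUAZmZmAGdnZwBoaGgAaWlpAGpqagBra2sAbGxsAG1tbQBubm4Ab29vAHBwcABxcXEAcnJyAHNzcwB0dHQAdXV1AHZ2dgB3d3cAeHh4AHl5eQB6enoAe3t7AHx8fAB9fX0Afn5+AH9/fwCAgIAAgYGBAIKCggCDg4MAhISEAIWFhQCGhoYAh4eHAIiIiACJiYkAioqKAIuLiwCMjIwAjY2NAI6OjgCPj48AkJCQAJGRkQCSkpIAk5OTAJSUlACVlZUAlpaWAJeXlwCYmJgAmZmZAJqamgCbm5sAnJycAJ2dnQCenp4An5+fAKCgoAChoaEAoqKiAKOjowCkpKQApaWlAKampgCnp6cAqKioAKmpqQCqqqoAq6urAKysrACtra0Arq6uAK+vrwCwsLAAsbGxALKysgCzs7MAtLS0ALW1tQC2trYAt7e3ALi4uAC5ubkAurq6ALu7uwC8vLwAvb29AL6+vgC/v78AwMDAAMHBwQDCwsIAw8PDAMTExADFxcUAxsbGAMfHxwDIyMgAycnJAMrKygDLy8sAzMzMAM3NzQDOzs4Az8/PANDQ0ADR0dEA0tLSANPT0wDU1NQA1dXVANbW1gDX19cA2NjYANnZ2QDa2toA29vbANzc3ADd3d0A3t7eAN/f3wDg4OAA4eHhAOLi4gDj4+MA5OTkAOXl5QDm5uYA5+fnAOjo6ADp6ekA6urqAOvr6wDs7OwA7e3tAO7u7gDv7+8A8PDwAPHx8QDy8vIA8/PzAPT09AD19fUA9vb2APf39wD4+PgA+fn5APr6+gD7+/sA/Pz8AP39/QD+/v4A////AD9QOENdY2l9gmNHSEg4MTJHZmY+PF1se4NjX3t8altEbn9xaltNYneDZXCuu451WX+ci4d4XWRudHCKn8PFnGyCmJCFdWFodX2Jr6qu0rWUkZF9aWRod4CDmLu4t9WrlIOBaGRmb4yRjarKxrvQon1yb2dranWhq6Wu2OTWzo9ufn2Iln9xnb27tL7T3sqRdGd5gpSlmZ61vKeXgISRfWJBTnCrrLbAxsy7nXVYW1lDNExki7rDuNTix510WUVKPD5QYH/FysvZ2rSGZlQ8QDo7WoKn09rV0biQa1VMNDMyP2aPq7HBvaaVcldPSjMnMDpUXm9whp6afVpHRkc4HDA="/>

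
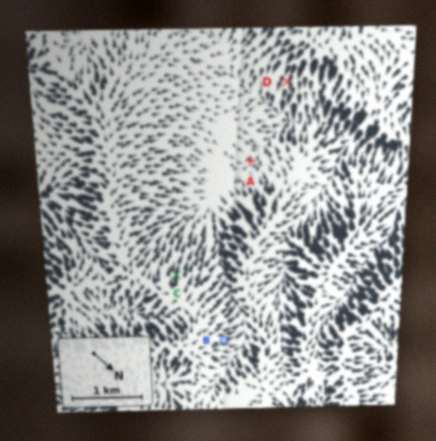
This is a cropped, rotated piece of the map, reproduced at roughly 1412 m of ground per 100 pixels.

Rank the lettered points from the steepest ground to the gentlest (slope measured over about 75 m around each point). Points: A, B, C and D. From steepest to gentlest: C B D A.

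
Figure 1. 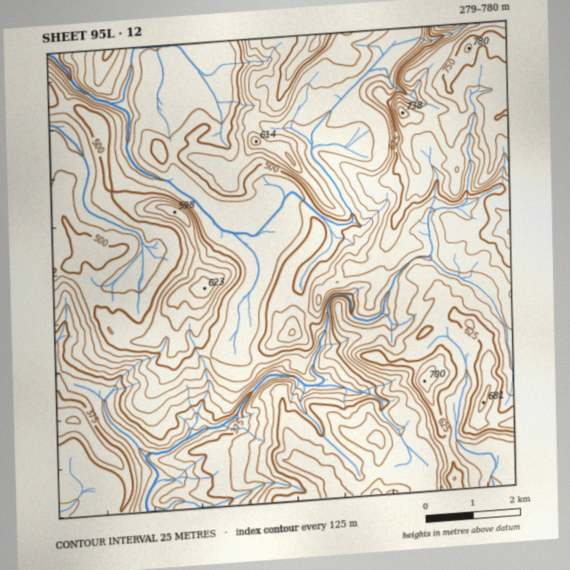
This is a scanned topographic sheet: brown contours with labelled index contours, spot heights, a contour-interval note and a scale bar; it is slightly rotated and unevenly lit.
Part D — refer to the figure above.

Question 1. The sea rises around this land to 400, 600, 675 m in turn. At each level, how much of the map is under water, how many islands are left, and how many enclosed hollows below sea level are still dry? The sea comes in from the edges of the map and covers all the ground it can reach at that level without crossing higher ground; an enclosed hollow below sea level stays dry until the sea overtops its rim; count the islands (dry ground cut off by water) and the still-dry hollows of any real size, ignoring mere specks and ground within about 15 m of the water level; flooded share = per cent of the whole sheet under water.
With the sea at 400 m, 10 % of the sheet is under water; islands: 0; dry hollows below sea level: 0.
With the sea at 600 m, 81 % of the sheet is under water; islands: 1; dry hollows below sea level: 0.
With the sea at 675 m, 94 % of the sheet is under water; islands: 1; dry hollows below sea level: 0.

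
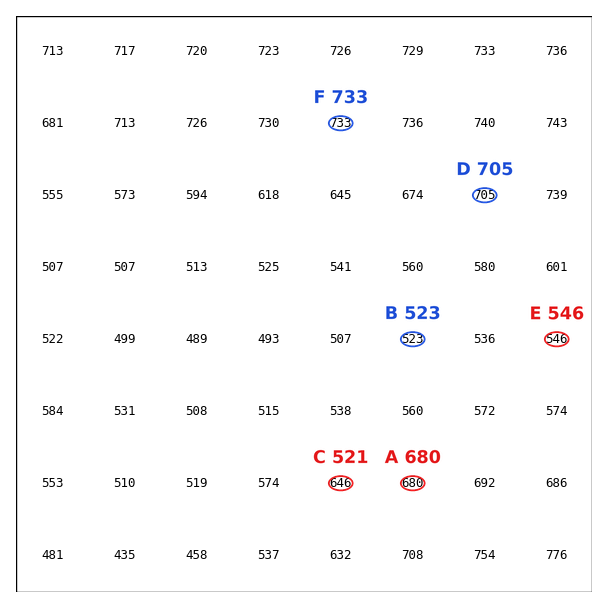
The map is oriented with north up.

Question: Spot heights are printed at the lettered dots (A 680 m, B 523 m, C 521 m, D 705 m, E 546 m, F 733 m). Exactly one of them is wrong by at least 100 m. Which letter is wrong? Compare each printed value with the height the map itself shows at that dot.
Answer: C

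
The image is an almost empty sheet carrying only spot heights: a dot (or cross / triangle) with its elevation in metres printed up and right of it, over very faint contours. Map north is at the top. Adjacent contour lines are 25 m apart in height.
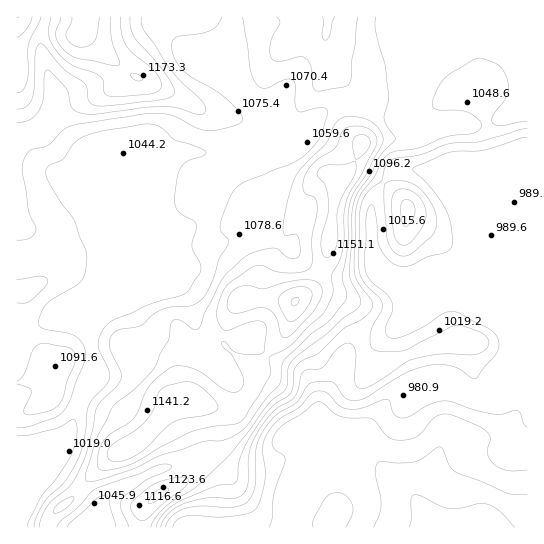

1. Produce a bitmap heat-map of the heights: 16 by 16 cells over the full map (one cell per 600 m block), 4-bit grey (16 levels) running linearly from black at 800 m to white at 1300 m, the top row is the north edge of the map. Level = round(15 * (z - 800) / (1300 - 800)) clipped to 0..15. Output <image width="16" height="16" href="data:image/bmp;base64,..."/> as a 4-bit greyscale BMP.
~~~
<image width="16" height="16" href="data:image/bmp;base64,Qk32AAAAAAAAAHYAAAAoAAAAEAAAABAAAAABAAQAAAAAAIAAAAATCwAAEwsAABAAAAAAAAAAAAAAABEREQAiIiIAMzMzAERERABVVVUAZmZmAHd3dwCIiIgAmZmZAKqqqgC7u7sAzMzMAN3d3QDu7u4A////AHh5hmVERDMzeJmZhkREM0R3m6mWRERERYeKuqhUVVVViHmqqoZmZmaIiZmql3d3dod4iaq6hmZmiHd4qrqGZmaId3eJmoZmZoh3eIiah4Zmh3d4iJqXdmaId3iIiqh2ZpiIiIiIqYh3qaqpiImYh3iqu6iImZiIeLzKmImamIiI"/>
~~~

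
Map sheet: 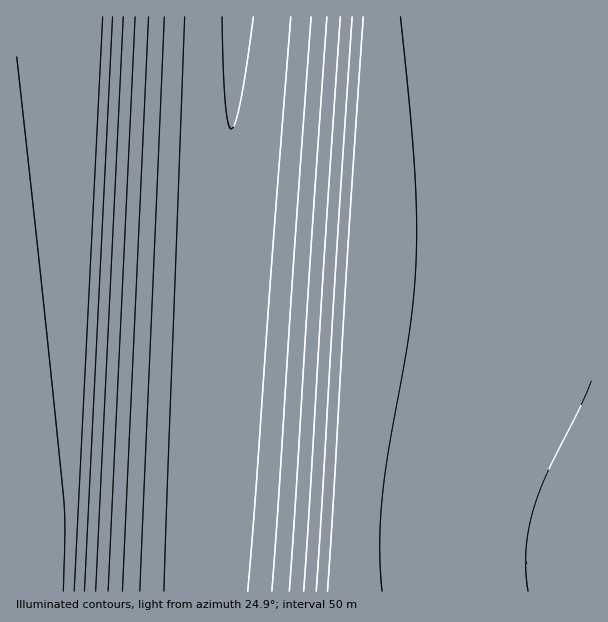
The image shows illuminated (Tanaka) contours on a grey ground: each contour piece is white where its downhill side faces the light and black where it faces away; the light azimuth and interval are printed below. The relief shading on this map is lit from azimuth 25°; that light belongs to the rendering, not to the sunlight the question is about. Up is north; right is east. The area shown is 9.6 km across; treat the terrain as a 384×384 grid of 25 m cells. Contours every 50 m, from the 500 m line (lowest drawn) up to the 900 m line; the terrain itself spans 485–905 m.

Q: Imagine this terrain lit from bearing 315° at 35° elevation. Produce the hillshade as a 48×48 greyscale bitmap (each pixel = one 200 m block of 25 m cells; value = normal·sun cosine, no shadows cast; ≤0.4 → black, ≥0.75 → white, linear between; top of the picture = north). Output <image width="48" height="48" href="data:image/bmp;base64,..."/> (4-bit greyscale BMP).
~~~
<image width="48" height="48" href="data:image/bmp;base64,Qk32BAAAAAAAAHYAAAAoAAAAMAAAADAAAAABAAQAAAAAAIAEAAATCwAAEwsAABAAAAAAAAAAAAAAABEREQAiIiIAMzMzAERERABVVVUAZmZmAHd3dwCIiIgAmZmZAKqqqgC7u7sAzMzMAN3d3QDu7u4A////AIiJ3t3MuqmIdlVDIRFYiIiIiIiIiIiIiIiJzt3MuqmIdlVDIRFIiIiIiIiIiIiIiIiJzt3MuqmIdlVDIhFIiIiIiIiIiIiIiIiJzt3MuqmIdmVDIhFHiIiIiIiIiIiIiIiJzt3MuqmIdmVDIhFHiIiIiIiIiIiIiIiJzt3Mu6mYdmVDIhA3iIiIiIiIiIiIiIiJzt3Mu6mYdmVDMhA3iIiIiIiIiIiIiIiIvt3Mu6mYdmVDMhA3iIiIiIiIiIiIiIiIvt3Mu6mYd2VDMhA3iIiIiIiIiIiIiIiIvd3Mu6mYd2VDMhAniIiIiIiIiIiIiIiIvd3Mu6mYd2VDMhAmiIiIiIiIiIiIiIiIvd3Mu6mYd2VEMhAmiIiIiIiIiIiIiIiIve3cu6mYd2VEMhAmiIiIiIiIiIiIiIiIre3cu6qYd2VEMhAmiIiIiIiIiIiIiIiIre3cu6qYd2VEMhAViIiIiIiIiIiIiIiIre3cu6qYh2VEMhAViIiIiIiIiIiIiIiIre3cy6qYh2VUMhEViIiIiIiIiIiIiIiIre3cy6qYh2VUMhEViIiIiIiIiIiIiIiIne3cy6qYh2VUMhEUiIiIiIiIiIiIiIiInO3cy6qYh2VUMhEUiIiIiIiIiIiIiIiInO3cy6qYh2VUMhEUeIiIiIiIiIiIiIiInO3cy6qYh2ZUMiEEeIiIiIiIiIiIiIiInO3cy6qYh2ZUMiEDeIiIiIiIiIiIiIiInO3cy7qZh2ZUMiEDeIiIiIiIiIiIiIiIjO3cy7qZh2ZUMiEDeIiIiIiIiIiIiIiIi+3cy7qZh2ZUMiEDeIiIiIiIiIiIiIiIi93cy7qZh2ZUMyECaIiIiIiIiIiIiIiIi93cy7qZh3ZUMyECaIiIiIiIiIiIiIiIi93cy7qZh3ZUMyECaIiIiIiIiIiIiIiIi97cy7qZh3ZUMyECaIiIiIiIiIiIiIiIit7dy7qZh3ZUMyEBaIiIiIiIiIiIiIiIit7dy7qph3ZUQyEBWIiIiIiIiIiIiIiIit7dy7qph3ZUQyEBWIiIiIiIiIiIiIiIit7dy7qph3ZUQyEBWIiIiIiIiIiIiIiIit7dzLqpiHZUQyEBWIiIiIiIiIiIiIiIid7dzLqpiHZVQyEBSIiIiIiIiIiIiIiIic7dzLqpiHZVQyEBR4iIiIiIiIiIiIiIic7dzLqpiHZVQyEQR4iIiIiIiIiIiIiIic7dzLqpiHZVQyEQR4iIiIiIiIiIiIiIic7dzLqpiHZVQyEQN4iIiIiIiIiIiIiIic7dzLqpiHZlQyEQN4iIiIiIiIiIiIiIiM7dzLupmHZlQyIQN4iIiIiIiIiIiIiIiL7dzLupmHZlQyIQN4iIiIiIiIiIiIiIiL3dzLupmHZlQyIQJoiIiIiIiIiIiIiIiL3dzLupmHZlQzIQJoiIiIiIiIiIiIiIiL3dzLupmHdlQzIQJoiIiIiIiIiIiIiIiL3dzLupmHdlQzIQJoiIiIiIiIiIiIiIiK3tzLupmHdlQzIQJoiIiIiIiIiIiA=="/>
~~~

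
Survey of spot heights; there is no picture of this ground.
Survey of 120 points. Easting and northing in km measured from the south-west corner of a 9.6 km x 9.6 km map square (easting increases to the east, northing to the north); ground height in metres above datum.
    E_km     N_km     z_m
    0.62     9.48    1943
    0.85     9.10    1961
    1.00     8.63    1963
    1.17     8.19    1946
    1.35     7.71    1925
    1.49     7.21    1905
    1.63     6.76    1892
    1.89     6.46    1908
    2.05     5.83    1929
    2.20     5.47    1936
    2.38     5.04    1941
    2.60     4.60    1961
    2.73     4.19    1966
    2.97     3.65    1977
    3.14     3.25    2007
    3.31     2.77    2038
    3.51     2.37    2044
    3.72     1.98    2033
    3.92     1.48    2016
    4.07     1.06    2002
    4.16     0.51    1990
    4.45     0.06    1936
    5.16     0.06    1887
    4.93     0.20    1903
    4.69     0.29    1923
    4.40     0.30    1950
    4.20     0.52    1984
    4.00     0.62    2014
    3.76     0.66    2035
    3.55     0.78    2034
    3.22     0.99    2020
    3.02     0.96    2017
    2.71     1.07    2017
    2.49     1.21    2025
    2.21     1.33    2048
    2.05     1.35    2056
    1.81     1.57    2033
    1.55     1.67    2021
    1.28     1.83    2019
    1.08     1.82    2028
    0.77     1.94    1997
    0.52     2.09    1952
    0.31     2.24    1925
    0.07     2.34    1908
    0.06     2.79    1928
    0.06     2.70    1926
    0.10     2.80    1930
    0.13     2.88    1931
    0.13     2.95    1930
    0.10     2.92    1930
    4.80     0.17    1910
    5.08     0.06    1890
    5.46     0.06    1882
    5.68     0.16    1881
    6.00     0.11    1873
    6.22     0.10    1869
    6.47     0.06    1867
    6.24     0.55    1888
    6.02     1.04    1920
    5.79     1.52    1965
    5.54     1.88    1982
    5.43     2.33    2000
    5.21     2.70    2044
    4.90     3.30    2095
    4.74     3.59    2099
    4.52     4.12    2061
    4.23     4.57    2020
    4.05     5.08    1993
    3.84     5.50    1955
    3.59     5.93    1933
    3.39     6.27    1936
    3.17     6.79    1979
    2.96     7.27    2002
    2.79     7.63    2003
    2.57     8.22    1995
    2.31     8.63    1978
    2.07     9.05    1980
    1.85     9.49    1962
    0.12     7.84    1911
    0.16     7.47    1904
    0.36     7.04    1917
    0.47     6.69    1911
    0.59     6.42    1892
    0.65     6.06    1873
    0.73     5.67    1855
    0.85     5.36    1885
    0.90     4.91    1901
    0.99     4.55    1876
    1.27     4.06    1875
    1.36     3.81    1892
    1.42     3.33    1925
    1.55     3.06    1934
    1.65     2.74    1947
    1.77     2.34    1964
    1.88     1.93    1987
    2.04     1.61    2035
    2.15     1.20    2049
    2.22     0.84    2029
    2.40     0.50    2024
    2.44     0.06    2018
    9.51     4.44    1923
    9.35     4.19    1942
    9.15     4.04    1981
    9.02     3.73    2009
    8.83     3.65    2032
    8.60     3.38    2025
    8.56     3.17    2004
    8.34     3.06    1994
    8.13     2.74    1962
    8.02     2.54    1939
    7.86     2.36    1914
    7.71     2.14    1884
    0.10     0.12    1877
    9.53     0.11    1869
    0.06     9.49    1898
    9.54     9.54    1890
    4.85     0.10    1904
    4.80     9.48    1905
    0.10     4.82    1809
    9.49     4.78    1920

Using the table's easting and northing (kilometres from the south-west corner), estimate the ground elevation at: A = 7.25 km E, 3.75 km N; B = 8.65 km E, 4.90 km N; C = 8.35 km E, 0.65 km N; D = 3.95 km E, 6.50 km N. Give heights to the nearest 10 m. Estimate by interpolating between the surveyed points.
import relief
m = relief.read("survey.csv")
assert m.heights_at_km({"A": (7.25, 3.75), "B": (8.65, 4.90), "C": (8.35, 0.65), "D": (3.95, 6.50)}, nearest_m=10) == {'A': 2050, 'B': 2000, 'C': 1830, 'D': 1970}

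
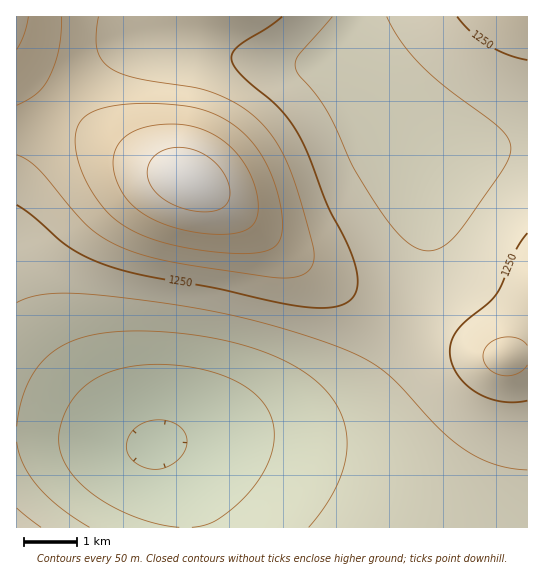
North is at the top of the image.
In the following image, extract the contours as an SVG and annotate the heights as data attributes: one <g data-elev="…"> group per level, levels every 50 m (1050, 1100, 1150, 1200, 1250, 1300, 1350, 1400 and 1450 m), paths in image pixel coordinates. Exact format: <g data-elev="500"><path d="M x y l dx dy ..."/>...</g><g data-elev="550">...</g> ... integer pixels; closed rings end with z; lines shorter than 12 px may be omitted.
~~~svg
<g data-elev="1050"><path d="M149 469l-12-5-8-9-3-10 4-11 9-9 12-5 14 0 12 5 6 5 4 8 0 8-4 8-6 7-10 6-9 2z"/></g><g data-elev="1100"><path d="M179 527l-17-2-17-5-35-15-27-19-10-11-8-12-4-10-2-12 1-11 3-13 6-12 8-11 10-9 11-8 19-7 22-5 27 0 27 2 24 6 21 9 17 12 11 13 7 15 1 17-4 19-9 19-16 20-20 18-15 8-18 4"/></g><g data-elev="1150"><path d="M90 527l-30-20-22-21-15-21-6-23"/><path d="M17 426l7-32 5-13 7-12 9-10 10-9 12-7 14-5 16-4 20-2 46 0 51 6 44 12 32 13 26 18 18 20 6 10 4 12 3 24-5 26-13 26-20 28"/></g><g data-elev="1200"><path d="M41 527l-24-19"/><path d="M17 303l16-7 21-3 27 1 37 3 56 8 47 8 44 10 44 14 43 16 29 16 18 16 43 46 27 21 28 13 14 3 16 2"/><path d="M387 17l13 24 19 23 26 22 52 40 9 9 4 10 0 9-5 12-40 58-16 18-8 6-8 2-11 0-11-5-10-9-12-14-35-53-28-60-10-15-19-23-2-8 3-7 34-39"/></g><g data-elev="1250"><path d="M527 233l-12 18-18 42-7 9-23 18-9 9-6 10-2 12 2 12 5 11 8 9 10 9 12 6 14 3 13 1 13-1"/><path d="M17 205l14 10 28 25 14 10 21 11 25 8 27 7 68 12 85 18 31 2 11-3 8-4 5-6 3-8 0-10-2-14-9-21-19-37-24-62-9-16-11-14-12-12-28-24-8-10-3-6 1-8 5-7 31-19 13-10"/><path d="M457 17l14 15 18 13 18 10 20 5"/></g><g data-elev="1300"><path d="M527 345l-4-4-6-3-8-1-8 1-7 2-6 5-4 5-1 7 2 6 4 6 5 4 8 2 8 1 7-2 6-4 4-5"/><path d="M17 155l10 5 11 9 37 44 16 16 16 11 21 10 22 7 25 6 99 15 13 0 11-2 8-3 5-6 3-8 0-10-18-62-13-33-17-25-22-20-29-15-20-6-59-10-14-4-11-5-9-8-5-11-1-15 2-18"/></g><g data-elev="1350"><path d="M222 253l27 0 17-2 11-6 5-11 1-11-2-13-8-31-12-25-16-20-15-12-16-8-17-6-20-3-31-2-28 2-21 5-14 8-5 8-3 9 0 12 3 14 12 28 10 14 10 12 19 14 25 11 31 8z"/><path d="M17 105l21-12 11-16 10-28 3-32"/></g><g data-elev="1400"><path d="M210 234l17 0 15-2 9-6 6-8 1-15-3-17-8-18-11-15-11-11-12-8-15-6-15-3-17-1-17 2-15 5-10 7-9 12-2 16 5 19 11 17 15 12 18 9 23 7z"/><path d="M17 50l7-16 4-17"/></g><g data-elev="1450"><path d="M196 211l19 0 7-3 5-5 3-6 0-7-2-9-5-8-12-14-17-9-19-3-9 2-7 4-8 6-3 10 0 9 4 9 7 9 11 7 13 6z"/></g>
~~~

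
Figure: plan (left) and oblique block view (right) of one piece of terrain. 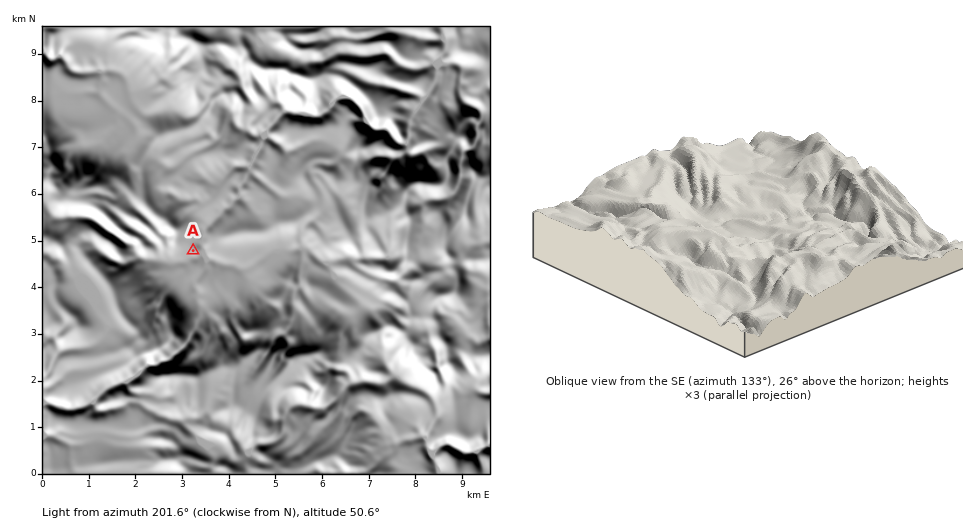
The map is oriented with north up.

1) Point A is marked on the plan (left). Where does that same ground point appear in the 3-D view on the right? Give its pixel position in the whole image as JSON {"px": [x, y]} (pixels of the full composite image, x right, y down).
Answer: {"px": [718, 220]}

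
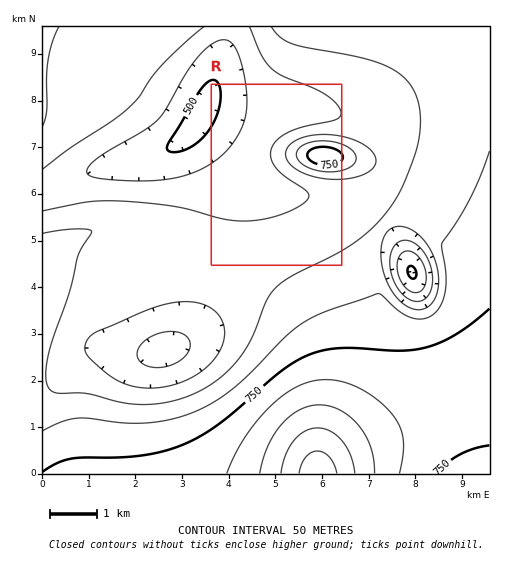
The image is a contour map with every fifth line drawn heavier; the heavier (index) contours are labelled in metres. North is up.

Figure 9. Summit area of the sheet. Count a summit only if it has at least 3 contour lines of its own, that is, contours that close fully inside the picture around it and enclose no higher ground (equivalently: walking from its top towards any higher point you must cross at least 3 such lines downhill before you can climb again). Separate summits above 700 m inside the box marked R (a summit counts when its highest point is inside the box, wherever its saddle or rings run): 1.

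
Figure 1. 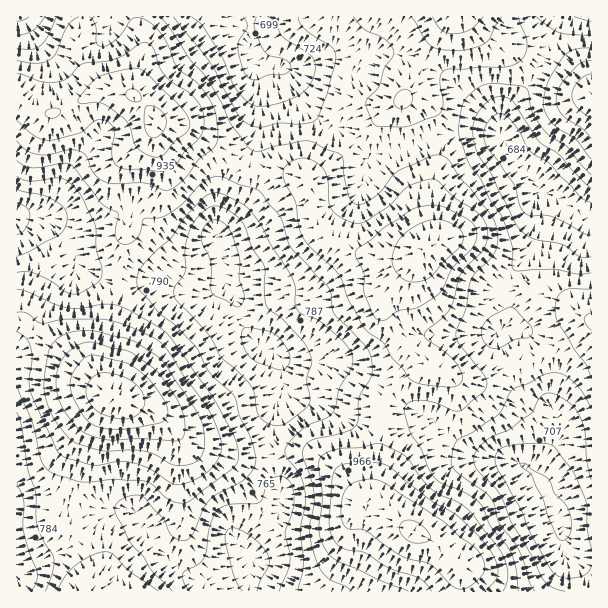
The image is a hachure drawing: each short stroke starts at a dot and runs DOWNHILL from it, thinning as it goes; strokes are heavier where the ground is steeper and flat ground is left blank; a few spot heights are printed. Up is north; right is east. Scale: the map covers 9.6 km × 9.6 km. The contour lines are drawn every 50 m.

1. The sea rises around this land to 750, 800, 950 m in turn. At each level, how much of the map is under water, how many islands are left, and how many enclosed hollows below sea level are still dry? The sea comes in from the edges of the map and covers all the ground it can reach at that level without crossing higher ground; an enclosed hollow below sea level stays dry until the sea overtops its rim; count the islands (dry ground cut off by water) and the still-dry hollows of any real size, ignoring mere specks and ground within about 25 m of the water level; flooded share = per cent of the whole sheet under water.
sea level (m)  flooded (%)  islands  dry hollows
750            13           0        1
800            32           0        0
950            84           2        0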